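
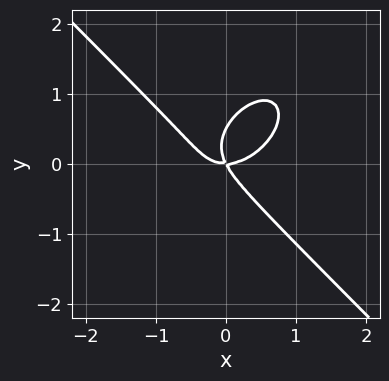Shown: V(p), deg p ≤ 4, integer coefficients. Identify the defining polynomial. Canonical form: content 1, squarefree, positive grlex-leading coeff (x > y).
Degree: no degree-2 curve has this shape, so deg p = 3.
Against the integer gridlines: it crosses the x-axis at the gridline x = 0; it meets the y-axis at y = 0 (among the integer gridlines).
Assembling these constraints gives the stated polynomial.

2*x^3 + 2*y^3 - 2*x*y - y^2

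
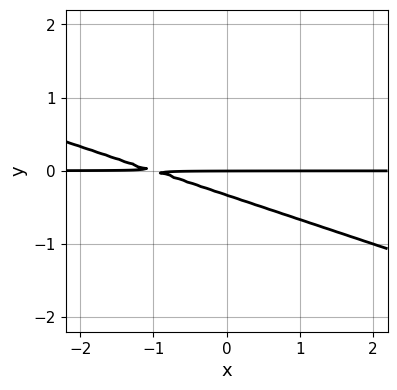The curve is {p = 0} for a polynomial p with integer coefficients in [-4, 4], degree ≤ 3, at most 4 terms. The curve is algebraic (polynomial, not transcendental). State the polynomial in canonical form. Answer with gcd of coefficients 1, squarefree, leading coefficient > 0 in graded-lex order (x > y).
x*y + 3*y^2 + y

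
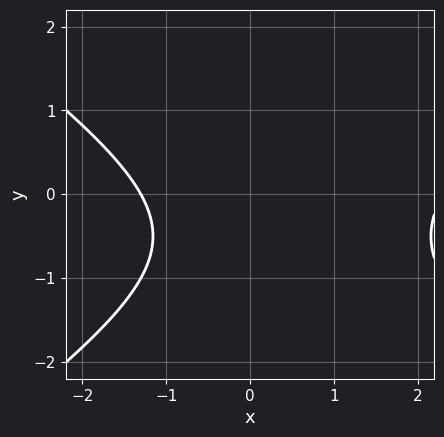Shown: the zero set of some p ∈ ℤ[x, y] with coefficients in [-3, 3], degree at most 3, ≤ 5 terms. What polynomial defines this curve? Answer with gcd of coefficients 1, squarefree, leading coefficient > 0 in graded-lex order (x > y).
First, the degree is 2 — no degree-1 curve has this shape.
Then, from the axis intercepts and sections: no y-intercept at any integer in the box.
Finally, putting this together gives p.

x^2 - 2*y^2 - x - 2*y - 3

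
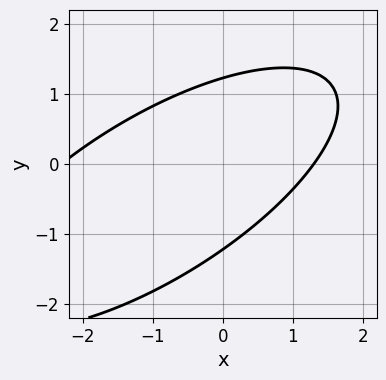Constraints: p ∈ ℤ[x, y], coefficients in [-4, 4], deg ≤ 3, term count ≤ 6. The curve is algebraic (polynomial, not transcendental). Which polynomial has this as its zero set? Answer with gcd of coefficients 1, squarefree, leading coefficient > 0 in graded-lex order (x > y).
x^2 - 2*x*y + 2*y^2 + x - 3

1. deg p = 2. A generic line meets the curve in up to 2 points.
2. The integer polynomial consistent with all of this is the stated p.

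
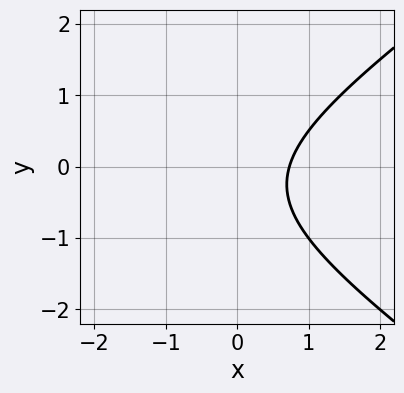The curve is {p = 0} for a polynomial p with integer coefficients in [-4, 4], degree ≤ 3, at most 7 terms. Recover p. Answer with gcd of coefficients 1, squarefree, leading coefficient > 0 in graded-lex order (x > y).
x^2 - 2*y^2 + 2*x - y - 2

1. deg p = 2. No degree-1 curve has this shape.
2. Observable constraints: the curve avoids every integer y-axis point in the box.
3. Assembling these constraints gives the stated polynomial.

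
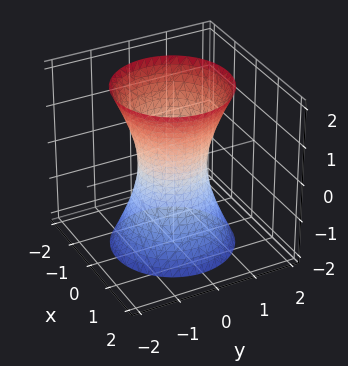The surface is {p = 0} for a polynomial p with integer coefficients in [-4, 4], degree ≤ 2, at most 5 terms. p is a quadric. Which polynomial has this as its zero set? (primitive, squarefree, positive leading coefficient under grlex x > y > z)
3*x^2 + 3*y^2 - z^2 - 2

First, deg p = 2.
Next, symmetries: the z ↦ −z reflection is a symmetry, so z appears only in even powers; rotational symmetry about the z-axis ⇒ p depends on x, y only through x² + y².
Then, observable constraints: the surface avoids every integer z-axis point in the box; a circular section at z = 1 has radius exactly 1.
Finally, assembling these constraints gives the stated polynomial.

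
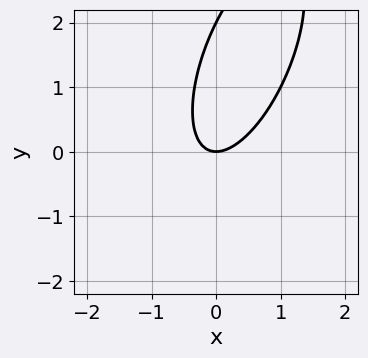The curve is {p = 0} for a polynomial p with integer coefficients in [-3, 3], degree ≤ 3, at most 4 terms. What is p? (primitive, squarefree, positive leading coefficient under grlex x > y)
3*x^2 - 2*x*y + y^2 - 2*y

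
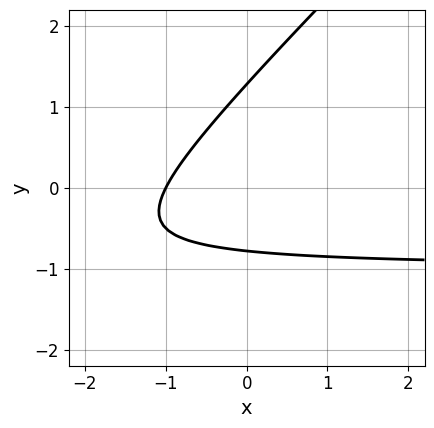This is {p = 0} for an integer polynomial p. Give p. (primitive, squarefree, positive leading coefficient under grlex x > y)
2*x*y - 2*y^2 + 2*x + y + 2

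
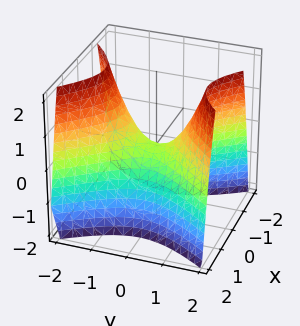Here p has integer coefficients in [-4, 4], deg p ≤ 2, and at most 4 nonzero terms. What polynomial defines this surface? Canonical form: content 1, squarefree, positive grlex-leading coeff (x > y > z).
3*x^2 - 2*y^2 + 2*z

deg p = 2.
Symmetries: it's symmetric under x → −x, forcing even powers of x; the y ↦ −y reflection is a symmetry, so y appears only in even powers.
From the visible intercepts: it crosses the x-axis at the gridline x = 0; it meets the y-axis at y = 0 (among the integer gridlines); it meets the z-axis at z = 0 (among the integer gridlines).
These observations pin down the coefficients.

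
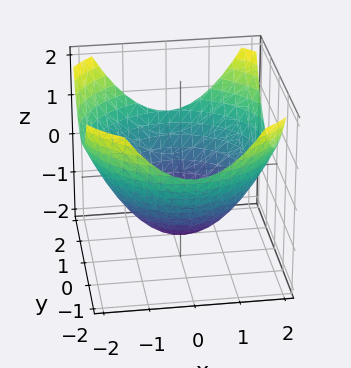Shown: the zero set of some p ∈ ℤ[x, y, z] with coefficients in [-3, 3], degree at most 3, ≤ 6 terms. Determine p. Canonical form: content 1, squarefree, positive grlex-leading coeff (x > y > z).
The degree is 2 — the shape is more complex than any degree-1 surface.
Symmetries: rotational symmetry about the z-axis ⇒ p depends on x, y only through x² + y².
Observable constraints: a circular section at z = -1 has radius exactly 1.
Assembling these constraints gives the stated polynomial.

x^2 + y^2 - 2*z - 3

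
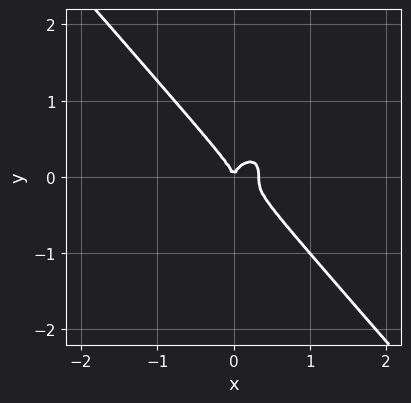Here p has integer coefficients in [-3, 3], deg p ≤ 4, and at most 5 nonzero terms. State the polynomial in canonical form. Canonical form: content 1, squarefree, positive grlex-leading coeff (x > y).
1. deg p = 3. A generic line meets the curve in up to 3 points.
2. From the visible intercepts: it crosses the y-axis at the gridline y = 0; it meets the x-axis at x = 0 (among the integer gridlines).
3. These observations pin down the coefficients.

3*x^3 + 2*y^3 - x^2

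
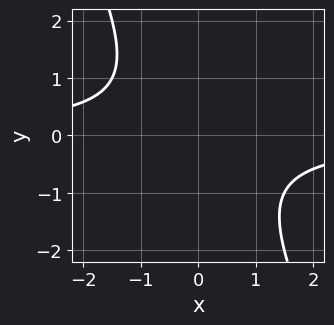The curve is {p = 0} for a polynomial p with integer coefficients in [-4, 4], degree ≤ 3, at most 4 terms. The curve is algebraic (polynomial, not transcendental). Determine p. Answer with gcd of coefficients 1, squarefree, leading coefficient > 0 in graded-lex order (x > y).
Degree: no degree-1 curve has this shape, so deg p = 2.
Reading off the gridlines: it misses every integer gridline on the x-axis; the curve avoids every integer y-axis point in the box.
These observations pin down the coefficients.

2*x*y + y^2 + 2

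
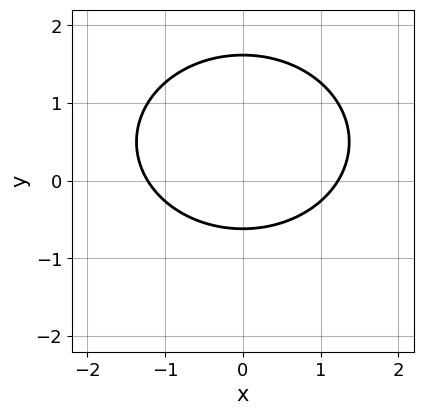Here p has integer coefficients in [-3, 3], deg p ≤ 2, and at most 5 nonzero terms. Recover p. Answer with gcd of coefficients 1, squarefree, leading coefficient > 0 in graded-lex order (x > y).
(a) Degree: no degree-1 curve has this shape, so deg p = 2.
(b) Symmetries: it's symmetric under x → −x, forcing even powers of x.
(c) Assembling these constraints gives the stated polynomial.

2*x^2 + 3*y^2 - 3*y - 3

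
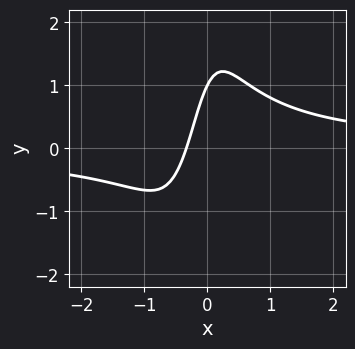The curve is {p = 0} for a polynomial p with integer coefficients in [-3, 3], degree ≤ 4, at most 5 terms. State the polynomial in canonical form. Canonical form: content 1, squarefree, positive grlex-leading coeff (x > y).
1. Degree: no degree-2 curve has this shape, so deg p = 3.
2. From the axis intercepts and sections: one y-axis crossing is at y = 1.
3. The integer polynomial consistent with all of this is the stated p.

3*x^2*y + x*y - 3*x + y - 1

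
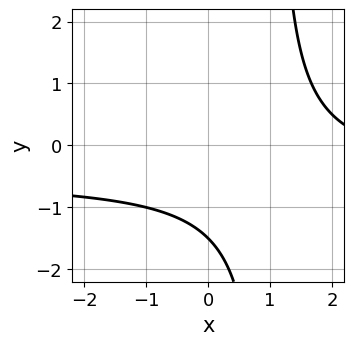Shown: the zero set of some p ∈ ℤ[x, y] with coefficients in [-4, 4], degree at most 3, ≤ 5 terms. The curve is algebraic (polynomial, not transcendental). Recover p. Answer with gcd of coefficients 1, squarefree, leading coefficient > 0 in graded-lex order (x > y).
2*x*y + x - 2*y - 3

(a) Degree: the shape is more complex than any degree-1 curve, so deg p = 2.
(b) From the visible intercepts: no x-intercept at any integer in the box.
(c) Together with the visible shape, these determine p as stated.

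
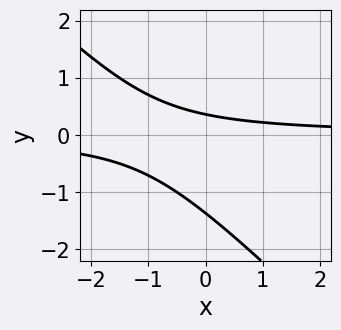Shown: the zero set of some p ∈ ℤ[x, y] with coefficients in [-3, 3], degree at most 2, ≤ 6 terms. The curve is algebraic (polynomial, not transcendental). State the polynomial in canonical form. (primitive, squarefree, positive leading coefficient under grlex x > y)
Degree: a generic line meets the curve in up to 2 points, so deg p = 2.
Observable constraints: no x-intercept at any integer in the box.
Assembling these constraints gives the stated polynomial.

2*x*y + 2*y^2 + 2*y - 1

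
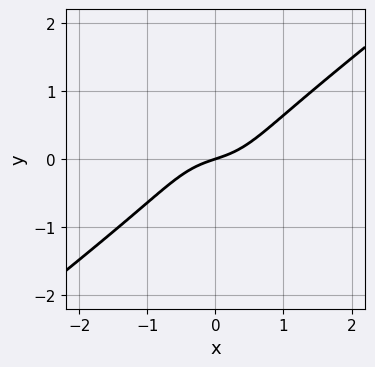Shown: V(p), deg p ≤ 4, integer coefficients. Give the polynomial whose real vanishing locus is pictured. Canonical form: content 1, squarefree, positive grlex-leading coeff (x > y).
Degree: the shape is more complex than any degree-2 curve, so deg p = 3.
Checking where it meets the axes: one y-axis crossing is at y = 0; it meets the x-axis at x = 0 (among the integer gridlines).
Solving for integer coefficients yields p as stated.

3*x^3 - 2*x^2*y - 3*y^3 + x - 3*y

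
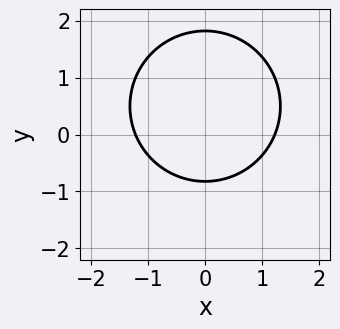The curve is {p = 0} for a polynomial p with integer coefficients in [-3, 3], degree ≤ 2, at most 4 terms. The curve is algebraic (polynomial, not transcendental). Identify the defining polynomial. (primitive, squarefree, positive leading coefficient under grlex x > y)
2*x^2 + 2*y^2 - 2*y - 3

1. The degree is 2 — a generic line meets the curve in up to 2 points.
2. Symmetries: it's symmetric under x → −x, forcing even powers of x.
3. These observations pin down the coefficients.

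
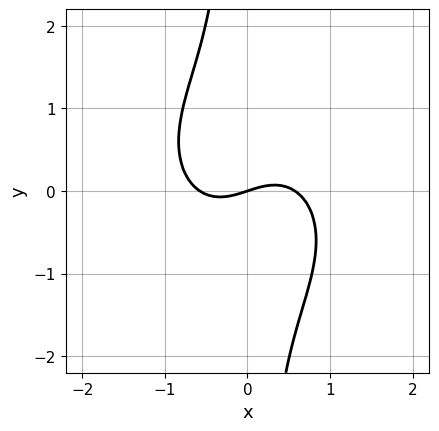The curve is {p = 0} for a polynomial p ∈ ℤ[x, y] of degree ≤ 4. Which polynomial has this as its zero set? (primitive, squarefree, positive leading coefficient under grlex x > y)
First, degree: the shape is more complex than any degree-2 curve, so deg p = 3.
Next, checking where it meets the axes: one x-axis crossing is at x = 0; it crosses the y-axis at the gridline y = 0.
Finally, matching integer coefficients to the picture gives p.

3*x^3 + 3*x*y^2 - x + 3*y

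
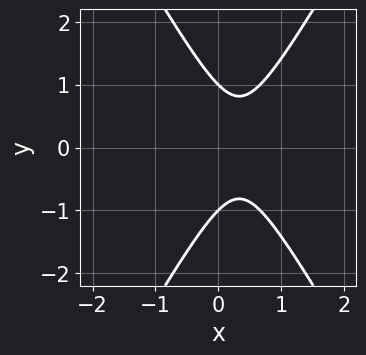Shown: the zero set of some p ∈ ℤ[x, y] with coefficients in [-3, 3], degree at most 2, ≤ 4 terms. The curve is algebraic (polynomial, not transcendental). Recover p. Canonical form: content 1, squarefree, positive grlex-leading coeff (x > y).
(a) deg p = 2. No degree-1 curve has this shape.
(b) Symmetries: mirror symmetry y ↦ −y ⇒ only even powers of y.
(c) Checking where it meets the axes: the curve avoids every integer x-axis point in the box; among the integer gridlines, it crosses the y-axis at y ∈ {-1, 1}.
(d) Fitting integer coefficients to these (and the overall shape) gives p.

3*x^2 - y^2 - 2*x + 1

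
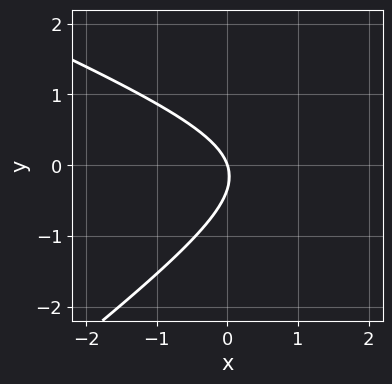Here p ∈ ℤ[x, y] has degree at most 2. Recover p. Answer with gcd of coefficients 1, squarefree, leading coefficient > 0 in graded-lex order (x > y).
First, the degree is 2 — no degree-1 curve has this shape.
Then, checking where it meets the axes: it meets the y-axis at y = 0 (among the integer gridlines); one x-axis crossing is at x = 0.
Finally, assembling these constraints gives the stated polynomial.

x^2 + x*y - 3*y^2 - 3*x - y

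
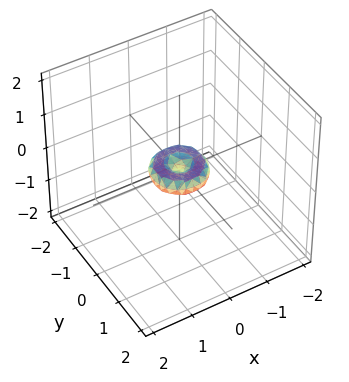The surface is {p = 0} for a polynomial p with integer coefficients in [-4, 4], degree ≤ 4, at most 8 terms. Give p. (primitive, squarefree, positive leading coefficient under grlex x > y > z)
deg p = 4. No degree-3 surface has this shape.
Symmetries: rotational symmetry about the z-axis ⇒ p depends on x, y only through x² + y².
From the axis intercepts and sections: a circular section at z = 0 has radius between 0 and 1; it crosses the x-axis at the gridline x = 0; it crosses the z-axis at the gridline z = 0.
Together with the visible shape, these determine p as stated.

2*x^4 + 4*x^2*y^2 + 2*y^4 - x^2 - y^2 + 2*z^2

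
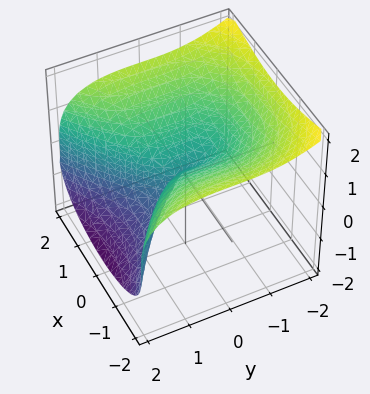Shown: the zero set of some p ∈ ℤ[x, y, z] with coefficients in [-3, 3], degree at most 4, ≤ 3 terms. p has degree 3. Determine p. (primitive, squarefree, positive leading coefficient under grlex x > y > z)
y^3 + 2*z^3 - 2*x^2

The degree is 3 — no degree-2 surface has this shape.
From the visible intercepts: it crosses the y-axis at the gridline y = 0; it meets the x-axis at x = 0 (among the integer gridlines); one z-axis crossing is at z = 0.
Assembling these constraints gives the stated polynomial.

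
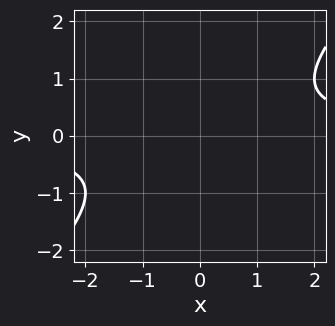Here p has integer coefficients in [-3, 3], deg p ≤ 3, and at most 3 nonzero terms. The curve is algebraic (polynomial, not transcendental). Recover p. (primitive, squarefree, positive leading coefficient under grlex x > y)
x*y - y^2 - 1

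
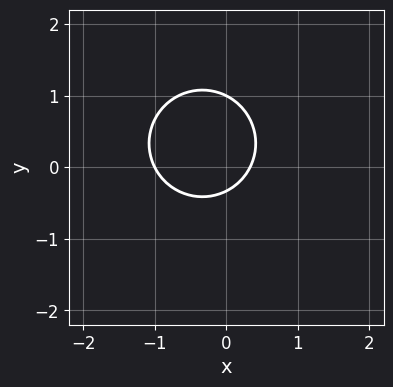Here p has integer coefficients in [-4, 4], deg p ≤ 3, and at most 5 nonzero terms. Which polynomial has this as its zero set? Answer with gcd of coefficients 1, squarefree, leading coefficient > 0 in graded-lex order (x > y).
3*x^2 + 3*y^2 + 2*x - 2*y - 1

deg p = 2. No degree-1 curve has this shape.
Against the integer gridlines: one y-axis crossing is at y = 1; it meets the x-axis at x = -1 (among the integer gridlines).
These observations pin down the coefficients.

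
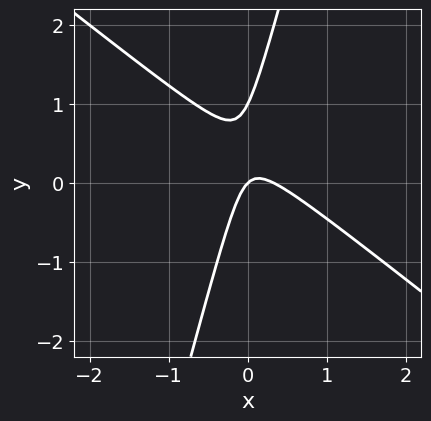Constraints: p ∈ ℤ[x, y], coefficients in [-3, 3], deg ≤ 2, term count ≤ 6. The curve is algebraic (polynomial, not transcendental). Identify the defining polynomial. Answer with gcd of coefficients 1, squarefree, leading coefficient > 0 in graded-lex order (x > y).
3*x^2 + 3*x*y - y^2 - x + y

1. Degree: no degree-1 curve has this shape, so deg p = 2.
2. From the visible intercepts: it crosses the x-axis at the gridline x = 0; the y-axis gridline crossings are at y ∈ {0, 1}.
3. Together with the visible shape, these determine p as stated.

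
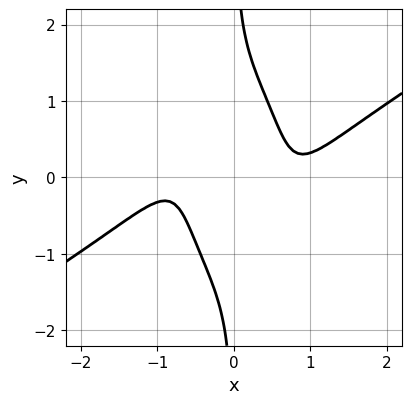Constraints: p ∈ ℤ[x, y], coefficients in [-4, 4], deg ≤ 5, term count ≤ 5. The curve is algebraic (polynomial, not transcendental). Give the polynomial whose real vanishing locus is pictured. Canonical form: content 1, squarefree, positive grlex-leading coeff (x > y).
2*x^4 - 3*x^3*y - x*y^3 - 2*x^2 + 1

1. deg p = 4. The shape is more complex than any degree-3 curve.
2. Checking where it meets the axes: the curve avoids every integer x-axis point in the box; no y-intercept at any integer in the box.
3. Assembling these constraints gives the stated polynomial.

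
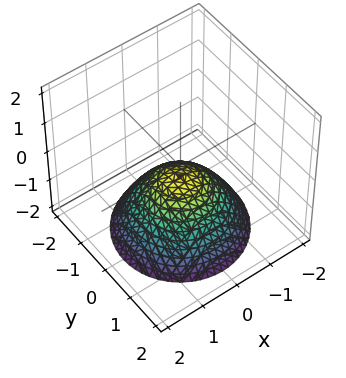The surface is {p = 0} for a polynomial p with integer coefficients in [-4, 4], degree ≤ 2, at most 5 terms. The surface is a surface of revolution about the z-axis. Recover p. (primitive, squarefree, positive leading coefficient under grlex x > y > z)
Degree: a generic line meets the surface in up to 2 points, so deg p = 2.
Symmetry: the surface is invariant under rotation about z: p = q(x² + y², z).
Reading off the gridlines: the surface avoids every integer y-axis point in the box; a circular section at z = -1 has radius exactly 1; the surface avoids every integer x-axis point in the box.
Together with the visible shape, these determine p as stated.

2*x^2 + 2*y^2 + 3*z + 1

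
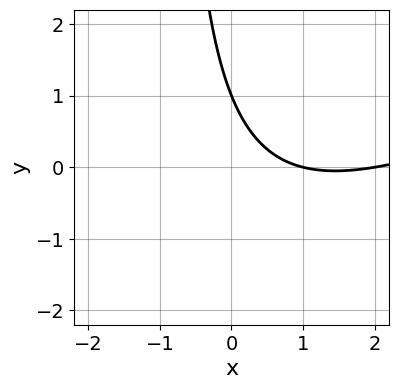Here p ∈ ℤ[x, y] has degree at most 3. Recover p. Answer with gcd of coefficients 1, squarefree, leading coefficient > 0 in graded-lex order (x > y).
x^2 - 2*x*y - 3*x - 2*y + 2

First, deg p = 2. The shape is more complex than any degree-1 curve.
Next, checking where it meets the axes: it meets the y-axis at y = 1 (among the integer gridlines); among the integer gridlines, it crosses the x-axis at x ∈ {1, 2}.
Finally, putting this together gives p.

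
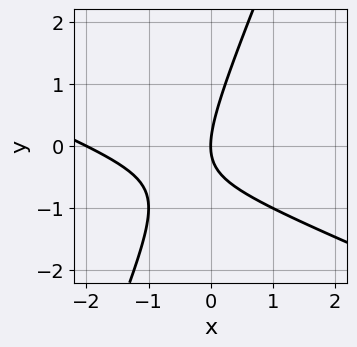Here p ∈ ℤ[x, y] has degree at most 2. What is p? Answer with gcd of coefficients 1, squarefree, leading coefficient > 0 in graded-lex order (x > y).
x^2 + 2*x*y - y^2 + 2*x

(a) deg p = 2. The shape is more complex than any degree-1 curve.
(b) From the visible intercepts: the x-axis gridline crossings are at x ∈ {-2, 0}; one y-axis crossing is at y = 0.
(c) Together with the visible shape, these determine p as stated.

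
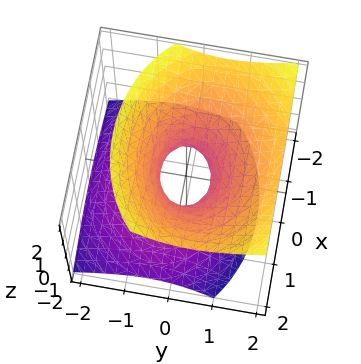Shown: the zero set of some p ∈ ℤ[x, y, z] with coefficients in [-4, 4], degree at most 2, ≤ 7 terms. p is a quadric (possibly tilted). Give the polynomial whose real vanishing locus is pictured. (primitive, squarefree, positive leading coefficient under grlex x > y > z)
2*x^2 + 3*y^2 - 2*y*z - 3*z^2 - 1

First, degree: the shape is more complex than any degree-1 surface, so deg p = 2.
Next, observable constraints: it misses every integer gridline on the z-axis.
Finally, matching integer coefficients to the picture gives p.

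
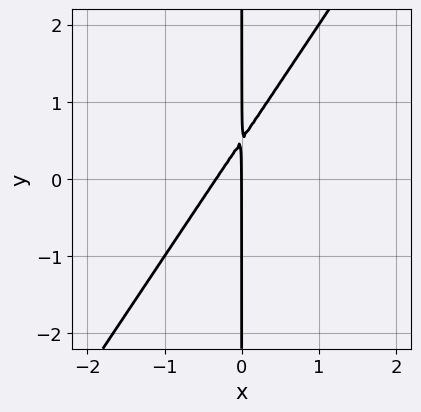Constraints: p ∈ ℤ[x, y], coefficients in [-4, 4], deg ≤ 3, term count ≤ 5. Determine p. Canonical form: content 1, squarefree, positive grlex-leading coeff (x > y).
The degree is 2 — a generic line meets the curve in up to 2 points.
Checking where it meets the axes: it crosses the x-axis at the gridline x = 0; the visible y-axis segment lies entirely on the curve.
Together with the visible shape, these determine p as stated.

3*x^2 - 2*x*y + x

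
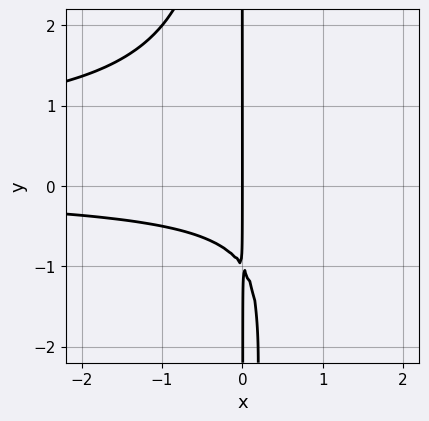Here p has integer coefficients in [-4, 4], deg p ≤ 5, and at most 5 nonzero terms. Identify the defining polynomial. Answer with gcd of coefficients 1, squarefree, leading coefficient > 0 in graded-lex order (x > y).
2*x^2*y^2 - x^2*y + 2*x*y + 2*x

(a) The degree is 4 — the shape is more complex than any degree-3 curve.
(b) From the axis intercepts and sections: one x-axis crossing is at x = 0; every point of the y-axis in the box is on the curve.
(c) Together with the visible shape, these determine p as stated.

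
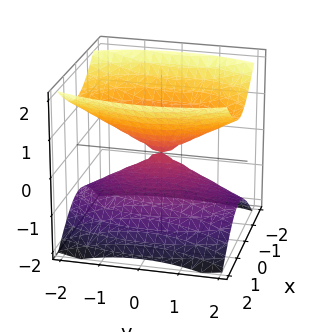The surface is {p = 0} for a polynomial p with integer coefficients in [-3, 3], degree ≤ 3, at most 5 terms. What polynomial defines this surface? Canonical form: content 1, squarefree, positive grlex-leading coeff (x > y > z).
1. I count 2 distinct pieces.
2. The degree is 2 — a double cone through the origin; a quadric.
3. Symmetries: the x ↦ −x reflection is a symmetry, so x appears only in even powers; mirror symmetry z ↦ −z ⇒ only even powers of z; the y ↦ −y reflection is a symmetry, so y appears only in even powers.
4. Against the integer gridlines: it crosses the z-axis at the gridline z = 0; one y-axis crossing is at y = 0; it crosses the x-axis at the gridline x = 0.
5. Matching integer coefficients to the picture gives p.

3*x^2 + y^2 - 3*z^2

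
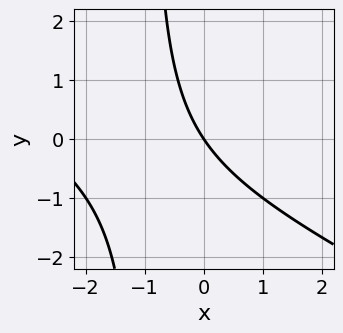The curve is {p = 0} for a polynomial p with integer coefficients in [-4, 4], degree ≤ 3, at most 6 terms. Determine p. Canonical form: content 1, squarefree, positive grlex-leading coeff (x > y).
x^2 + 2*x*y + 3*x + 2*y

deg p = 2.
From the axis intercepts and sections: it meets the y-axis at y = 0 (among the integer gridlines); one x-axis crossing is at x = 0.
Assembling these constraints gives the stated polynomial.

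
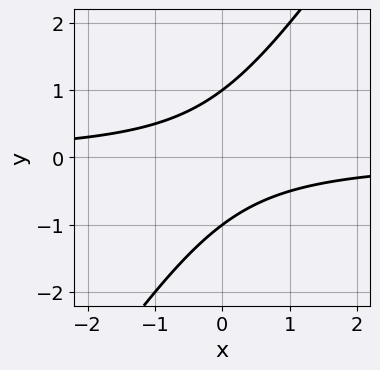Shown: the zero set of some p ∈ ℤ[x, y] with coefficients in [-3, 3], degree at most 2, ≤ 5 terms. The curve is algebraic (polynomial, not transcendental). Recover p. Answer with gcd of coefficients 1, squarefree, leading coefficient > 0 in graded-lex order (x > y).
(a) deg p = 2. A generic line meets the curve in up to 2 points.
(b) Checking where it meets the axes: the curve avoids every integer x-axis point in the box; among the integer gridlines, it crosses the y-axis at y ∈ {-1, 1}.
(c) Solving for integer coefficients yields p as stated.

3*x*y - 2*y^2 + 2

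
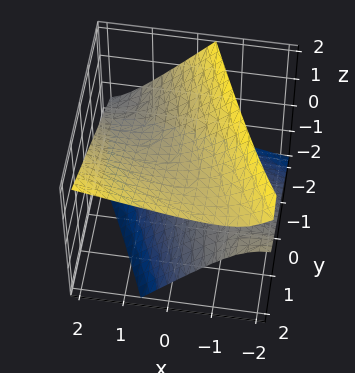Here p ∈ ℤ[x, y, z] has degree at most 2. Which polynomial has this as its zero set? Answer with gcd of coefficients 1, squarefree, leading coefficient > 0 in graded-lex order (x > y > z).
x^2 + 3*x*y - 3*x*z + y^2 - 3*z^2 + 2

(a) There are 2 components. Treating them together as one polynomial.
(b) deg p = 2. A generic line meets the surface in up to 2 points.
(c) Checking where it meets the axes: the surface avoids every integer x-axis point in the box; it misses every integer gridline on the y-axis.
(d) Matching integer coefficients to the picture gives p.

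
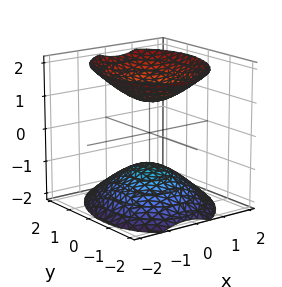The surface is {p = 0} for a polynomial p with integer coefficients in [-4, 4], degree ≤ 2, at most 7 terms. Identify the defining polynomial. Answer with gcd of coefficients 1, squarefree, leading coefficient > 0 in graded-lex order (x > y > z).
1. The picture has 2 separate pieces. They look like related sheets of one shape, so recover p as a whole.
2. deg p = 2. No degree-1 surface has this shape.
3. From the axis intercepts and sections: the surface avoids every integer y-axis point in the box; the z-axis gridline crossings are at z ∈ {-1, 1}; no x-intercept at any integer in the box.
4. Solving for integer coefficients yields p as stated.

3*x^2 - x*y + 2*y^2 - 3*z^2 + 3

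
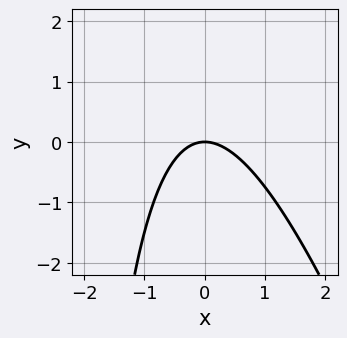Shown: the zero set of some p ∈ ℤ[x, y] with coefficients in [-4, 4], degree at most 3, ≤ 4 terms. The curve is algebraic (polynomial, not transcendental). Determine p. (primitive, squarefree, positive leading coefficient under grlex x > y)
1. Degree: a generic line meets the curve in up to 2 points, so deg p = 2.
2. Observable constraints: one y-axis crossing is at y = 0; one x-axis crossing is at x = 0.
3. Matching integer coefficients to the picture gives p.

3*x^2 + x*y + 3*y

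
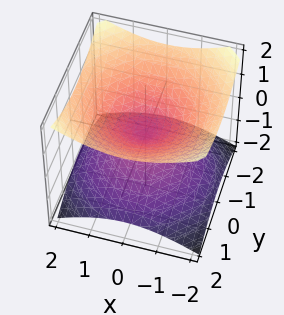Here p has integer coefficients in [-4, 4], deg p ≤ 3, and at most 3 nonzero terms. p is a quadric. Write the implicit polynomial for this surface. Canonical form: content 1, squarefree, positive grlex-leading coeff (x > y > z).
deg p = 2.
Symmetries: rotational symmetry about the z-axis ⇒ p depends on x, y only through x² + y²; mirror symmetry z ↦ −z ⇒ only even powers of z.
Against the integer gridlines: it meets the z-axis at z = 0 (among the integer gridlines); it crosses the x-axis at the gridline x = 0.
Solving for integer coefficients yields p as stated.

x^2 + y^2 - 2*z^2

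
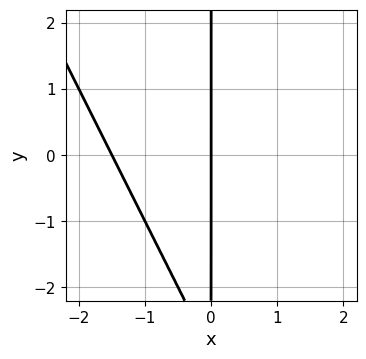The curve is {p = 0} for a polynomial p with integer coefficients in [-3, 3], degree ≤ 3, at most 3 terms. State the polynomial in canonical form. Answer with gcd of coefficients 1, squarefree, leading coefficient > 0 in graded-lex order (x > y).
First, degree: no degree-1 curve has this shape, so deg p = 2.
Then, reading off the gridlines: it crosses the x-axis at the gridline x = 0; the visible y-axis segment lies entirely on the curve.
Finally, matching integer coefficients to the picture gives p.

2*x^2 + x*y + 3*x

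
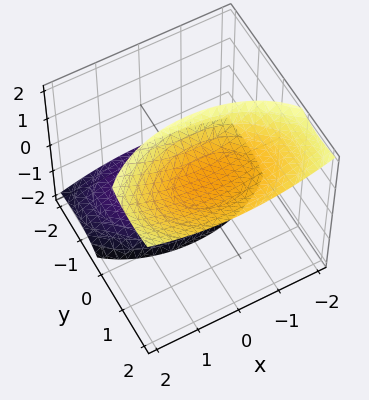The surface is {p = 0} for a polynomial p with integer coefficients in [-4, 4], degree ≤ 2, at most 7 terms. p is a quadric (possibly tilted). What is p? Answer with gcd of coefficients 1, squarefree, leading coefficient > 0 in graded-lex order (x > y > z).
1. There are 2 components. Treating them together as one polynomial.
2. Degree: no degree-1 surface has this shape, so deg p = 2.
3. Against the integer gridlines: no y-intercept at any integer in the box; it misses every integer gridline on the x-axis.
4. Assembling these constraints gives the stated polynomial.

x^2 + 2*y^2 - 3*y*z - z^2 + 3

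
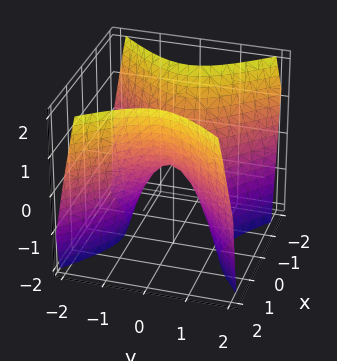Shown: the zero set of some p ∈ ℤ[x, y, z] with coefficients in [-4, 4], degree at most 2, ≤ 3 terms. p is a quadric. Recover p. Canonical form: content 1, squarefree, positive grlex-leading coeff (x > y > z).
3*x^2 - 3*y^2 - 2*z

First, deg p = 2. A hyperbolic paraboloid; a quadric.
Then, symmetries: the x ↦ −x reflection is a symmetry, so x appears only in even powers; mirror symmetry y ↦ −y ⇒ only even powers of y.
Then, observable constraints: it meets the z-axis at z = 0 (among the integer gridlines); one y-axis crossing is at y = 0; it crosses the x-axis at the gridline x = 0.
Finally, together with the visible shape, these determine p as stated.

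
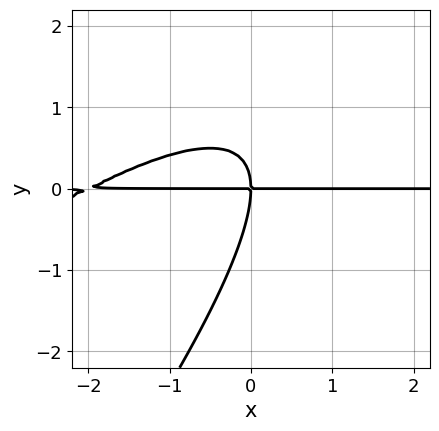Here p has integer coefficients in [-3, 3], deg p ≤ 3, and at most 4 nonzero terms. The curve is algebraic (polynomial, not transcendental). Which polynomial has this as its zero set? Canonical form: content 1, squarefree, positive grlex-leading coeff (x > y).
1. Degree: a generic line meets the curve in up to 3 points, so deg p = 3.
2. From the axis intercepts and sections: every point of the x-axis in the box is on the curve; it crosses the y-axis at the gridline y = 0.
3. Assembling these constraints gives the stated polynomial.

x^2*y - 2*x*y^2 + y^3 + 2*x*y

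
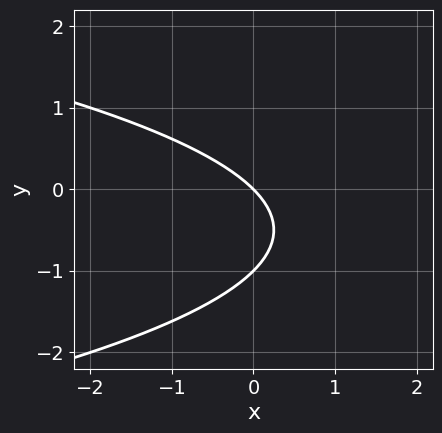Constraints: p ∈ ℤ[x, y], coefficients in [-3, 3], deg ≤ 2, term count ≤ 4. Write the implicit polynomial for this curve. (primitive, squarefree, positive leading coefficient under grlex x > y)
y^2 + x + y

Degree: no degree-1 curve has this shape, so deg p = 2.
Reading off the gridlines: among the integer gridlines, it crosses the y-axis at y ∈ {-1, 0}; it meets the x-axis at x = 0 (among the integer gridlines).
The integer polynomial consistent with all of this is the stated p.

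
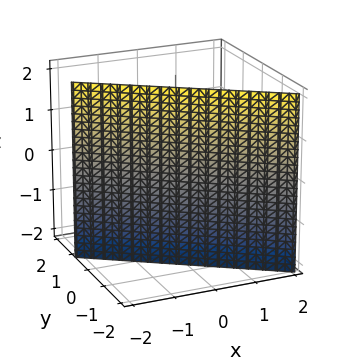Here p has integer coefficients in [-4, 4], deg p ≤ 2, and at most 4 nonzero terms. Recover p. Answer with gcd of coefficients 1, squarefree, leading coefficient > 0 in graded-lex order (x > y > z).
2*x + 3*y + 2

1. The degree is 1 — the surface is flat (a plane).
2. Observable constraints: it misses every integer gridline on the z-axis; it crosses the x-axis at the gridline x = -1.
3. Putting this together gives p.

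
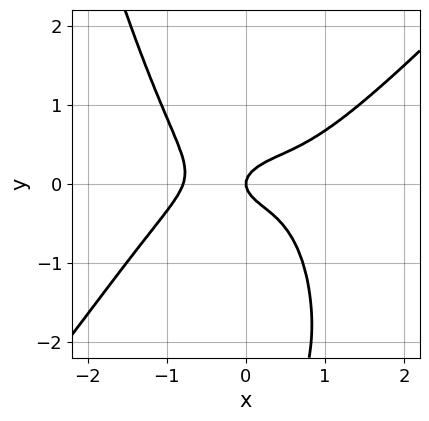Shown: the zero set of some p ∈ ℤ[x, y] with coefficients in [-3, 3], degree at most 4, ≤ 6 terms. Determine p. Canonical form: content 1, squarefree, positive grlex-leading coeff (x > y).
(a) deg p = 4. No degree-3 curve has this shape.
(b) From the visible intercepts: it crosses the x-axis at the gridline x = 0; one y-axis crossing is at y = 0.
(c) These observations pin down the coefficients.

2*x^4 - 2*x^3*y - y^3 - 3*y^2 + x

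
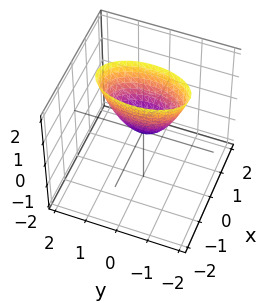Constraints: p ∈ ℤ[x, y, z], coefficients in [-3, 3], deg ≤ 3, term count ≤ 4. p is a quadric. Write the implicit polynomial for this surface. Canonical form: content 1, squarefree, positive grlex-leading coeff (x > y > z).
1. deg p = 2.
2. Symmetries: it's symmetric under y → −y, forcing even powers of y; it's symmetric under x → −x, forcing even powers of x.
3. Reading off the gridlines: one x-axis crossing is at x = 0; one z-axis crossing is at z = 0.
4. Putting this together gives p.

3*x^2 + y^2 - z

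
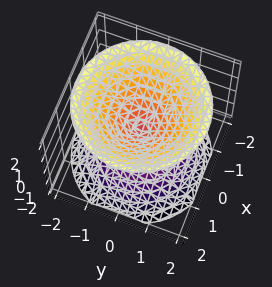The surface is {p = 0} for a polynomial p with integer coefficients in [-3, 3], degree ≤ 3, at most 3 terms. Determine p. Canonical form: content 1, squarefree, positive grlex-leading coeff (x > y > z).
First, the picture has 2 separate pieces. Treating them together as one polynomial.
Then, deg p = 2. Two nappes meeting at a single point; a quadric.
Then, symmetries: the z ↦ −z reflection is a symmetry, so z appears only in even powers; every cross-section ⟂ z is a circle, so x, y appear only via x² + y².
Then, against the integer gridlines: a circular section at z = -1 has radius exactly 1; one x-axis crossing is at x = 0; it crosses the z-axis at the gridline z = 0.
Finally, the integer polynomial consistent with all of this is the stated p.

x^2 + y^2 - z^2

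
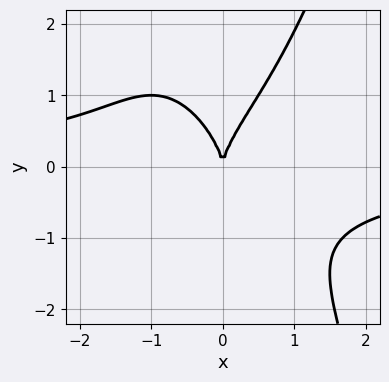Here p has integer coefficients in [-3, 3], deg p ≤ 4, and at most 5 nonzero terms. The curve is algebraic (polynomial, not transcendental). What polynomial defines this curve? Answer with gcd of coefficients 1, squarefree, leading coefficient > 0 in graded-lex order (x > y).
deg p = 4.
Against the integer gridlines: it crosses the y-axis at the gridline y = 0; it meets the x-axis at x = 0 (among the integer gridlines).
Putting this together gives p.

2*x^3*y - y^3 + 3*x^2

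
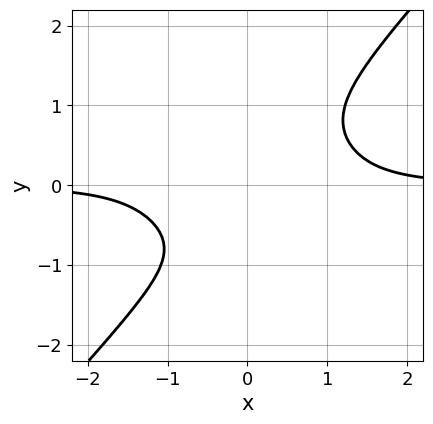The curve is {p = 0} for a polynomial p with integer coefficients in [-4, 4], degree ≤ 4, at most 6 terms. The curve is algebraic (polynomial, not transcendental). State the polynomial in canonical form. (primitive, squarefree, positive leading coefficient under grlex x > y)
3*x^3*y + x^2*y^2 - 3*y^4 - y - 3

1. The degree is 4 — no degree-3 curve has this shape.
2. Reading off the gridlines: it misses every integer gridline on the y-axis; the curve avoids every integer x-axis point in the box.
3. Solving for integer coefficients yields p as stated.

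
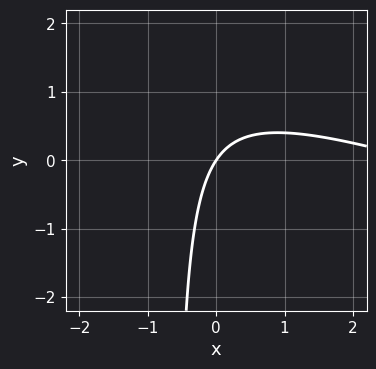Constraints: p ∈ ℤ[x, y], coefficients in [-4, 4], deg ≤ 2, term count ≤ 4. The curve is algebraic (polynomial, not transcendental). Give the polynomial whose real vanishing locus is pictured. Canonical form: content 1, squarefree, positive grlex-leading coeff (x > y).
(a) Degree: no degree-1 curve has this shape, so deg p = 2.
(b) From the visible intercepts: one y-axis crossing is at y = 0; it crosses the x-axis at the gridline x = 0.
(c) Together with the visible shape, these determine p as stated.

x^2 + 3*x*y - 3*x + 2*y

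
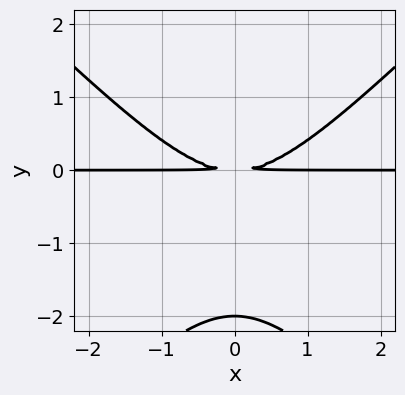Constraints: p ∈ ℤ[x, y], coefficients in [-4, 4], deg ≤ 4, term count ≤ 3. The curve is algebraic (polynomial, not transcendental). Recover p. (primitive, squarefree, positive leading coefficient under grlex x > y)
First, degree: a generic line meets the curve in up to 3 points, so deg p = 3.
Next, symmetries: mirror symmetry x ↦ −x ⇒ only even powers of x.
Then, from the visible intercepts: every point of the x-axis in the box is on the curve; it crosses the y-axis at the gridline y = -2.
Finally, the integer polynomial consistent with all of this is the stated p.

x^2*y - y^3 - 2*y^2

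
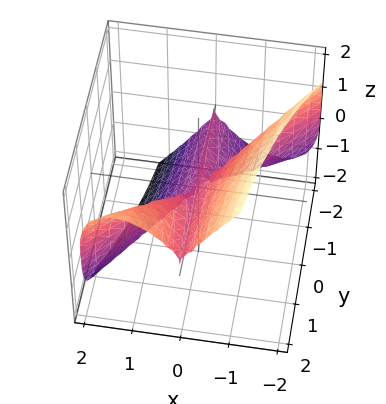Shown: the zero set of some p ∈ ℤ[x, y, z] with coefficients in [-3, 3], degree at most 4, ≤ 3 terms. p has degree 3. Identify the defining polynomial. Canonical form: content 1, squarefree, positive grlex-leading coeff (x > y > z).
2*x^3 - 2*x^2*y + z^3

First, deg p = 3. A generic line meets the surface in up to 3 points.
Then, observable constraints: it meets the z-axis at z = 0 (among the integer gridlines); it crosses the x-axis at the gridline x = 0; the visible y-axis segment lies entirely on the surface.
Finally, matching integer coefficients to the picture gives p.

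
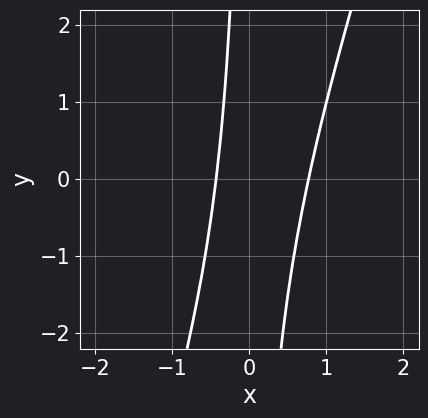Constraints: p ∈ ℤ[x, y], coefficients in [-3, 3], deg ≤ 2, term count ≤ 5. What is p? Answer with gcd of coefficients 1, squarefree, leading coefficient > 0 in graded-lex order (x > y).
First, the degree is 2 — the shape is more complex than any degree-1 curve.
Then, from the visible intercepts: no y-intercept at any integer in the box.
Finally, assembling these constraints gives the stated polynomial.

3*x^2 - x*y - x - 1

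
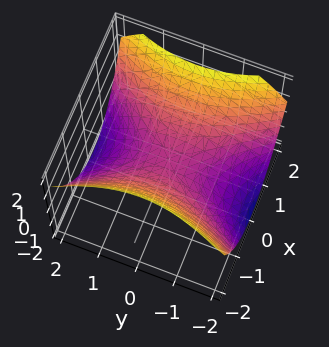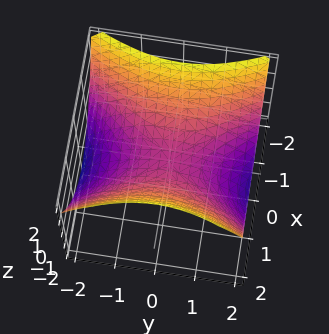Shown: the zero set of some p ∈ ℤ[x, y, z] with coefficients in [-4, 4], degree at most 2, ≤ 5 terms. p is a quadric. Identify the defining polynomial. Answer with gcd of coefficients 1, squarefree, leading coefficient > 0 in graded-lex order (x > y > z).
2*x^2 - y^2 - 3*z

(a) deg p = 2. A hyperbolic paraboloid; a quadric.
(b) Symmetries: the x ↦ −x reflection is a symmetry, so x appears only in even powers; mirror symmetry y ↦ −y ⇒ only even powers of y.
(c) Checking where it meets the axes: one y-axis crossing is at y = 0; it crosses the z-axis at the gridline z = 0; one x-axis crossing is at x = 0.
(d) Assembling these constraints gives the stated polynomial.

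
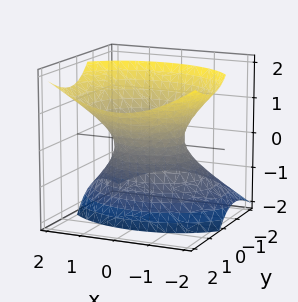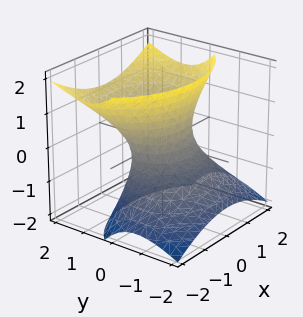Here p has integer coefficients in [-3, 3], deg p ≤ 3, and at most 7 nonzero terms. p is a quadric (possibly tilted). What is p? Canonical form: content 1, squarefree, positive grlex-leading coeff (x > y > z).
(a) The degree is 2 — the shape is more complex than any degree-1 surface.
(b) Observable constraints: the x-axis gridline crossings are at x ∈ {-1, 1}; no z-intercept at any integer in the box.
(c) Together with the visible shape, these determine p as stated.

2*x^2 + 3*y^2 - 3*y*z - 2*z^2 - 2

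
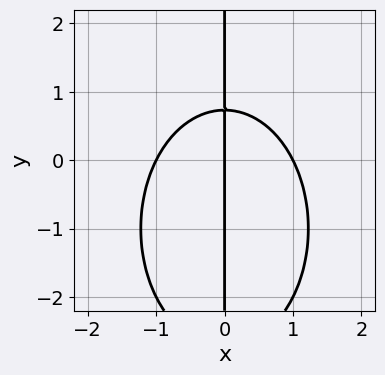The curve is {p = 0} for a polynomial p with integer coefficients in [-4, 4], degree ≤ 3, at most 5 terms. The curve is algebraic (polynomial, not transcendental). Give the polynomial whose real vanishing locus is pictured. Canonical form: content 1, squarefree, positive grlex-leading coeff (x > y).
2*x^3 + x*y^2 + 2*x*y - 2*x

(a) The degree is 3 — no degree-2 curve has this shape.
(b) From the visible intercepts: the visible y-axis segment lies entirely on the curve; the x-axis gridline crossings are at x ∈ {-1, 0, 1}.
(c) Fitting integer coefficients to these (and the overall shape) gives p.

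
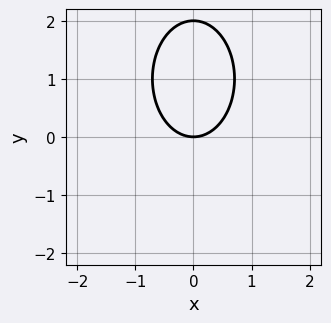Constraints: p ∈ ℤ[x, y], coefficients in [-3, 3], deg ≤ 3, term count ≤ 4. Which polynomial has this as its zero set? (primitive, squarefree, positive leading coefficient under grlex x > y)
(a) deg p = 2. A generic line meets the curve in up to 2 points.
(b) Symmetries: the x ↦ −x reflection is a symmetry, so x appears only in even powers.
(c) Observable constraints: among the integer gridlines, it crosses the y-axis at y ∈ {0, 2}; one x-axis crossing is at x = 0.
(d) These observations pin down the coefficients.

2*x^2 + y^2 - 2*y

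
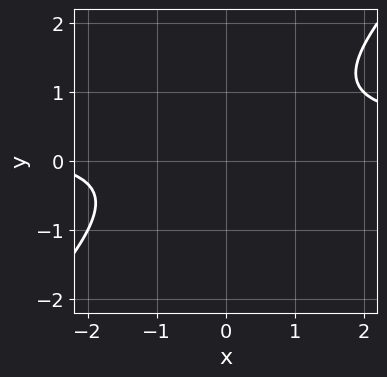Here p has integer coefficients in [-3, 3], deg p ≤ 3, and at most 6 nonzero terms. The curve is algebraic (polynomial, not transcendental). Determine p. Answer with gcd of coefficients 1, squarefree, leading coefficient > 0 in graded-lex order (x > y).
(a) Degree: no degree-1 curve has this shape, so deg p = 2.
(b) From the visible intercepts: it misses every integer gridline on the x-axis; no y-intercept at any integer in the box.
(c) The integer polynomial consistent with all of this is the stated p.

3*x*y - 3*y^2 - x + 2*y - 3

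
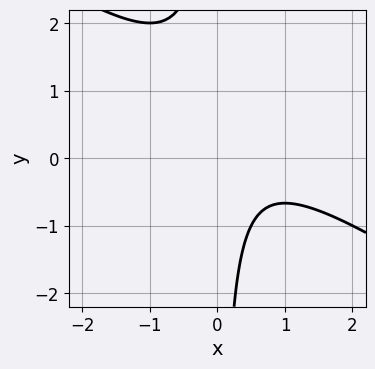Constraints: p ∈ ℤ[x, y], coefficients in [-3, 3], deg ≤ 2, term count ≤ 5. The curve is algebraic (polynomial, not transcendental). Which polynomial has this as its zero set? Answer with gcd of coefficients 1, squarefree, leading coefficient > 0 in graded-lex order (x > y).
(a) Degree: a generic line meets the curve in up to 2 points, so deg p = 2.
(b) Observable constraints: no y-intercept at any integer in the box; the curve avoids every integer x-axis point in the box.
(c) The integer polynomial consistent with all of this is the stated p.

2*x^2 + 3*x*y - 2*x + 2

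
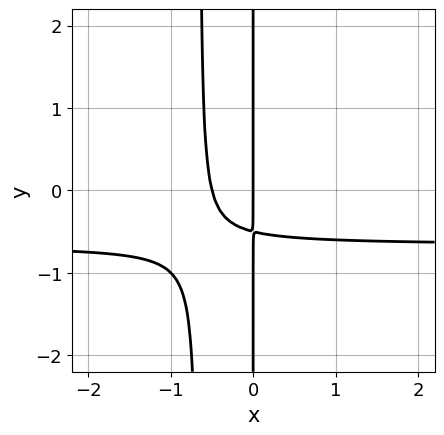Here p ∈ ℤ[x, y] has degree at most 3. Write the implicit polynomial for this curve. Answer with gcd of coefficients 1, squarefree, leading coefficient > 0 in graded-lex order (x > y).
3*x^2*y + 2*x^2 + 2*x*y + x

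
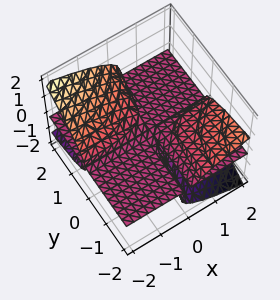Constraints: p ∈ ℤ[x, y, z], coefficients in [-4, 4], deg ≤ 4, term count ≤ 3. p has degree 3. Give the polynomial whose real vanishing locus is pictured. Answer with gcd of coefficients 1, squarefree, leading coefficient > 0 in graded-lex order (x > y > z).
x*y*z - y*z^2 + 2*z^3

1. I count 2 distinct pieces.
2. Degree: the shape is more complex than any degree-2 surface, so deg p = 3.
3. Against the integer gridlines: the visible y-axis segment lies entirely on the surface; every point of the x-axis in the box is on the surface; it meets the z-axis at z = 0 (among the integer gridlines).
4. Together with the visible shape, these determine p as stated.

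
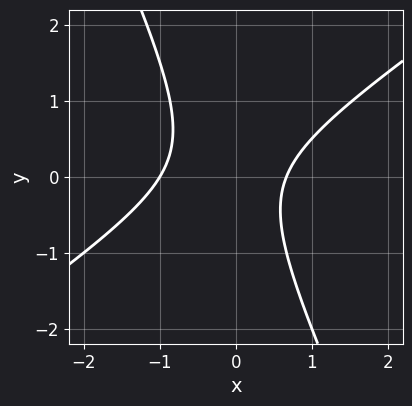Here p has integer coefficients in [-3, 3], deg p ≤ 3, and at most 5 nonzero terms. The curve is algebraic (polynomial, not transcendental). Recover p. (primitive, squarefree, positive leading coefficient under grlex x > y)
3*x^2 - 3*x*y - 2*y^2 + x - 2

(a) Degree: a generic line meets the curve in up to 2 points, so deg p = 2.
(b) Observable constraints: it meets the x-axis at x = -1 (among the integer gridlines); the curve avoids every integer y-axis point in the box.
(c) Putting this together gives p.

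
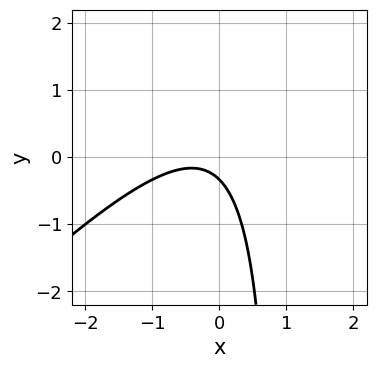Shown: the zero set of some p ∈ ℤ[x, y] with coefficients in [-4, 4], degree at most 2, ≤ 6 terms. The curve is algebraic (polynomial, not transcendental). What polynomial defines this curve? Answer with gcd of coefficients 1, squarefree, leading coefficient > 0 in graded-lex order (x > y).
3*x^2 - 3*x*y + 2*x + 3*y + 1

First, degree: no degree-1 curve has this shape, so deg p = 2.
Then, from the axis intercepts and sections: the curve avoids every integer x-axis point in the box.
Finally, these observations pin down the coefficients.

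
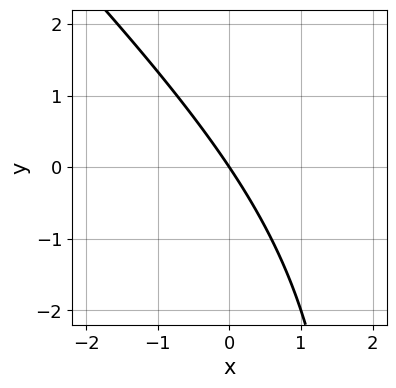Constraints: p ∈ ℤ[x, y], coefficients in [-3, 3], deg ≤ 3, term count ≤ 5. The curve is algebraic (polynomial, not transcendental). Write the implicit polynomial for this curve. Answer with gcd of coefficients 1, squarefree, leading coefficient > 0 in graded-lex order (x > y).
1. The degree is 2 — the shape is more complex than any degree-1 curve.
2. Against the integer gridlines: one x-axis crossing is at x = 0; one y-axis crossing is at y = 0.
3. Solving for integer coefficients yields p as stated.

x^2 + x*y - 3*x - 2*y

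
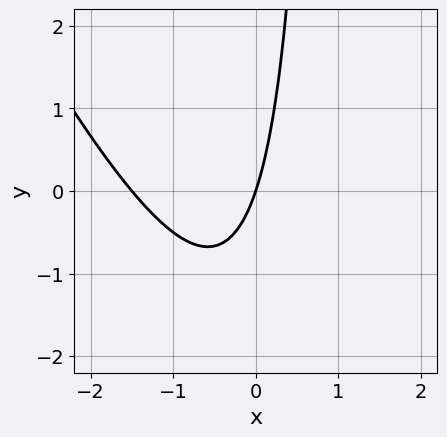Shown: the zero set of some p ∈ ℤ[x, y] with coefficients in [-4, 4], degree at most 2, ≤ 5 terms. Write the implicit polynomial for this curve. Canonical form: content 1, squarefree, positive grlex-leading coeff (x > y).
2*x^2 + x*y + 3*x - y

1. Degree: the shape is more complex than any degree-1 curve, so deg p = 2.
2. Observable constraints: it crosses the y-axis at the gridline y = 0; it crosses the x-axis at the gridline x = 0.
3. Matching integer coefficients to the picture gives p.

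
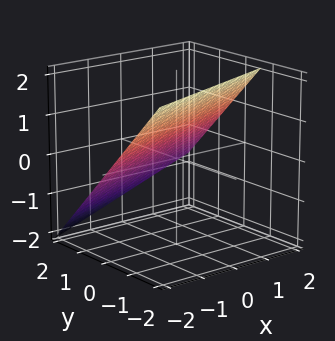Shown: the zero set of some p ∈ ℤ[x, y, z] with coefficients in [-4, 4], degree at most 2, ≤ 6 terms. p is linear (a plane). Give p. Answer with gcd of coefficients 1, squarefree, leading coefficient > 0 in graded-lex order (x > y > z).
x - 3*y - 3*z + 2

(a) deg p = 1.
(b) Reading off the gridlines: it crosses the x-axis at the gridline x = -2.
(c) Assembling these constraints gives the stated polynomial.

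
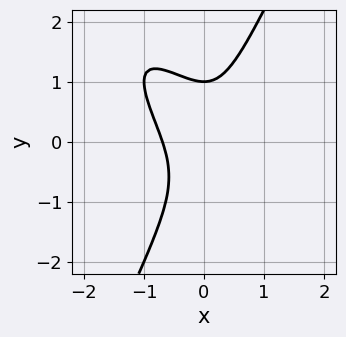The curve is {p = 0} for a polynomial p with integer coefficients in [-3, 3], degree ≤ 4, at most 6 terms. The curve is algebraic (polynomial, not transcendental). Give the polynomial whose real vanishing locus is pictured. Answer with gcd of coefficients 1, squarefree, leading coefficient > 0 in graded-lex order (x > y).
3*x^3 + 3*x^2*y - y^3 + 1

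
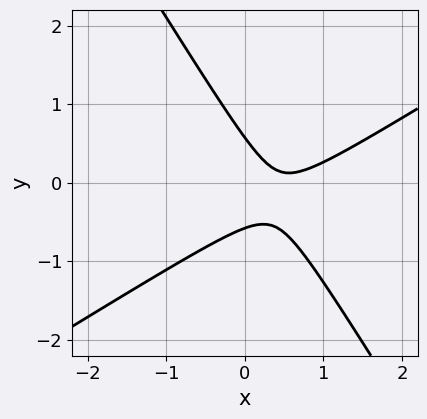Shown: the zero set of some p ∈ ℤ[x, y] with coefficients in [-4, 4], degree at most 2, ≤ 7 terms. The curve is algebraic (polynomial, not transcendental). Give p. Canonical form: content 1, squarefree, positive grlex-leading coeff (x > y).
3*x^2 - 3*x*y - 3*y^2 - 3*x + 1

First, degree: a generic line meets the curve in up to 2 points, so deg p = 2.
Then, against the integer gridlines: it misses every integer gridline on the x-axis.
Finally, matching integer coefficients to the picture gives p.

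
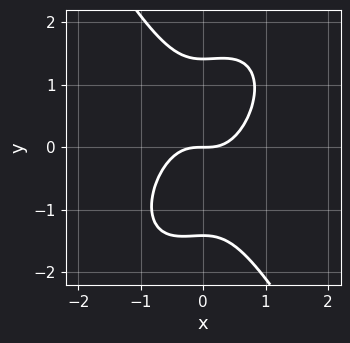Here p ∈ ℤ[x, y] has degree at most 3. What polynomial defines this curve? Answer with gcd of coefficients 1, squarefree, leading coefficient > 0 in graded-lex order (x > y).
1. Degree: the shape is more complex than any degree-2 curve, so deg p = 3.
2. Against the integer gridlines: it meets the y-axis at y = 0 (among the integer gridlines); it crosses the x-axis at the gridline x = 0.
3. Assembling these constraints gives the stated polynomial.

3*x^3 - x^2*y + y^3 - 2*y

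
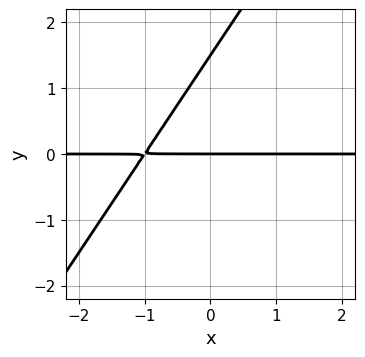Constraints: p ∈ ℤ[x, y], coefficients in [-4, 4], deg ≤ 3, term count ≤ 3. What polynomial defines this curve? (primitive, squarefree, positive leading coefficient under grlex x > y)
3*x*y - 2*y^2 + 3*y

First, the degree is 2 — no degree-1 curve has this shape.
Then, observable constraints: the visible x-axis segment lies entirely on the curve; it crosses the y-axis at the gridline y = 0.
Finally, these observations pin down the coefficients.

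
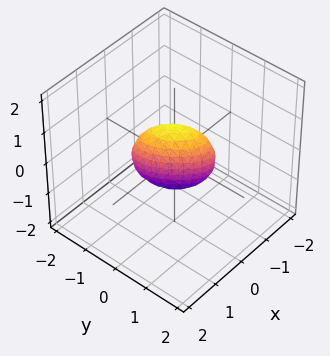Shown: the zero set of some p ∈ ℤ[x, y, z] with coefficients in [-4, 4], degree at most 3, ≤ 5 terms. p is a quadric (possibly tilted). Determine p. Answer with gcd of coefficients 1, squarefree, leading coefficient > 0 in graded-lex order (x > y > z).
3*x^2 + 3*x*y + 2*y^2 + z^2 - 1

(a) deg p = 2.
(b) Observable constraints: among the integer gridlines, it crosses the z-axis at z ∈ {-1, 1}.
(c) Together with the visible shape, these determine p as stated.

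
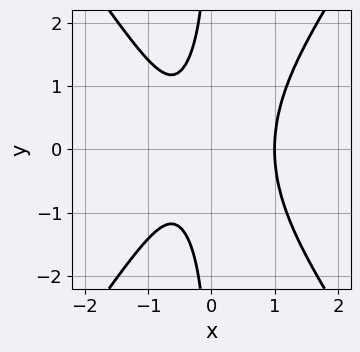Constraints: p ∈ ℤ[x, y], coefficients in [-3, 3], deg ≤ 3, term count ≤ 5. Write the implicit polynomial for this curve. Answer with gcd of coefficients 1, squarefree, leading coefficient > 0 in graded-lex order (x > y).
2*x^3 - x*y^2 - x - 1

(a) The degree is 3 — no degree-2 curve has this shape.
(b) Symmetries: it's symmetric under y → −y, forcing even powers of y.
(c) Checking where it meets the axes: no y-intercept at any integer in the box; it crosses the x-axis at the gridline x = 1.
(d) The integer polynomial consistent with all of this is the stated p.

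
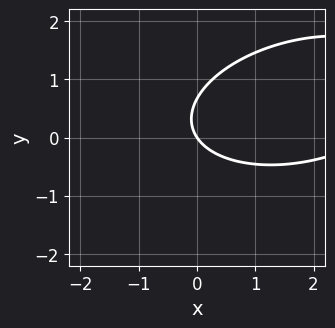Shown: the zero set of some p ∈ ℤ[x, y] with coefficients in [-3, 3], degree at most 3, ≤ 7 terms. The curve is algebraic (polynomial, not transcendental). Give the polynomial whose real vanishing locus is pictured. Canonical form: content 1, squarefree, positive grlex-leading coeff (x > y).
(a) The degree is 2 — the shape is more complex than any degree-1 curve.
(b) From the axis intercepts and sections: it crosses the x-axis at the gridline x = 0; it crosses the y-axis at the gridline y = 0.
(c) Assembling these constraints gives the stated polynomial.

x^2 - x*y + 3*y^2 - 3*x - 2*y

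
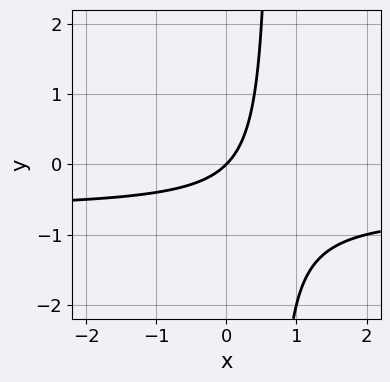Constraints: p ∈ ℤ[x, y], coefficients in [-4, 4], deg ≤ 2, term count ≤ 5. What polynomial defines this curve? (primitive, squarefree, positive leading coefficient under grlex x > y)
3*x*y + 2*x - 2*y

Degree: no degree-1 curve has this shape, so deg p = 2.
Against the integer gridlines: it crosses the x-axis at the gridline x = 0; it meets the y-axis at y = 0 (among the integer gridlines).
Solving for integer coefficients yields p as stated.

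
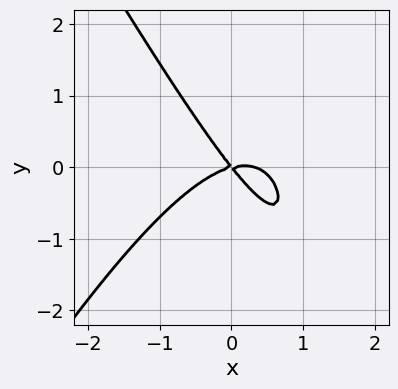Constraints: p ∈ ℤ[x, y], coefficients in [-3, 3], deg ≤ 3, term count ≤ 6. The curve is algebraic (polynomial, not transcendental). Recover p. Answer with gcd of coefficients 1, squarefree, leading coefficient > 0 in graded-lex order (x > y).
3*x^3 - x*y^2 - x^2 + 3*x*y + 3*y^2

deg p = 3.
Observable constraints: one y-axis crossing is at y = 0; it meets the x-axis at x = 0 (among the integer gridlines).
Together with the visible shape, these determine p as stated.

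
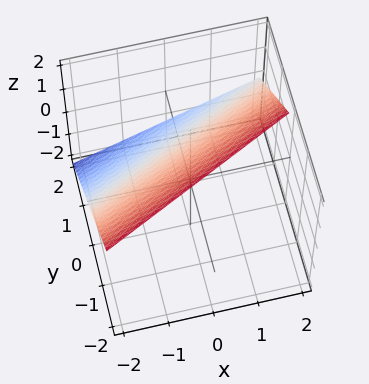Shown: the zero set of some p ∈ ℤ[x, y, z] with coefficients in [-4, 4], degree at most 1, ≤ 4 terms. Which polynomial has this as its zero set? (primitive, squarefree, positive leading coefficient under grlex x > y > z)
deg p = 1. The surface is flat (a plane).
From the axis intercepts and sections: one y-axis crossing is at y = 1; it crosses the x-axis at the gridline x = -2.
These observations pin down the coefficients. Check: (0, 0, 1) on the z-axis lies on the surface, and p(0, 0, 1) = 0. ✓

x - 2*y - 2*z + 2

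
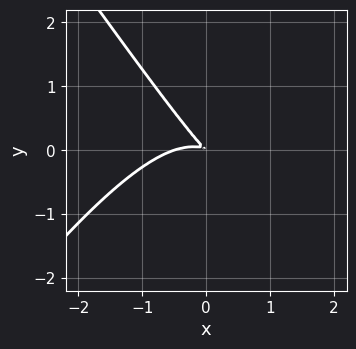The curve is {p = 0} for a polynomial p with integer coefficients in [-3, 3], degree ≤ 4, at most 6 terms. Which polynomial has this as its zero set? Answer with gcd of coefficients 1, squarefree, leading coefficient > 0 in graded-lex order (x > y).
First, degree: the shape is more complex than any degree-2 curve, so deg p = 3.
Finally, the integer polynomial consistent with all of this is the stated p.

2*x^3 - x*y^2 + x^2 + 3*x*y + 2*y^2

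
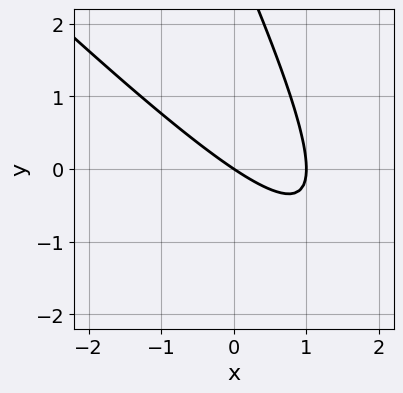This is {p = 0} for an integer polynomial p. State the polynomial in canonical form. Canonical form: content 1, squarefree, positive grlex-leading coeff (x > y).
Degree: a generic line meets the curve in up to 2 points, so deg p = 2.
From the visible intercepts: the x-axis gridline crossings are at x ∈ {0, 1}; it meets the y-axis at y = 0 (among the integer gridlines).
The integer polynomial consistent with all of this is the stated p.

2*x^2 + 3*x*y + y^2 - 2*x - 3*y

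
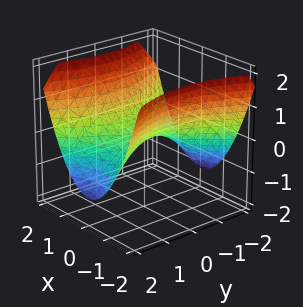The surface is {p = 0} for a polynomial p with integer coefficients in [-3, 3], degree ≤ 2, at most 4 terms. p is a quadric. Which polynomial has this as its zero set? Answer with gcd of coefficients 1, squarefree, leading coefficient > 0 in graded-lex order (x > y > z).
First, degree: a hyperbolic paraboloid; a quadric, so deg p = 2.
Next, symmetries: mirror symmetry y ↦ −y ⇒ only even powers of y; mirror symmetry x ↦ −x ⇒ only even powers of x.
Then, against the integer gridlines: it crosses the z-axis at the gridline z = 0; it meets the x-axis at x = 0 (among the integer gridlines).
Finally, solving for integer coefficients yields p as stated.

2*x^2 - y^2 - 3*z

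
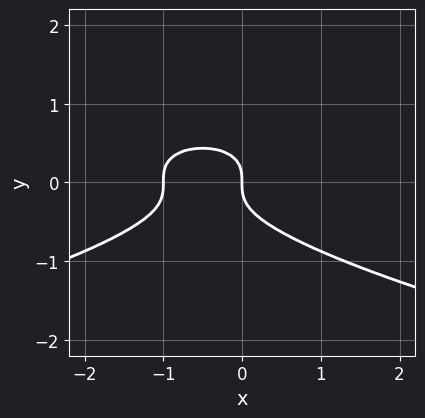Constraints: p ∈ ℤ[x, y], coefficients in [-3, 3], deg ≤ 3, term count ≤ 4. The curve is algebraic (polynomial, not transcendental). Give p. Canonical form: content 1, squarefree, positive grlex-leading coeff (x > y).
3*y^3 + x^2 + x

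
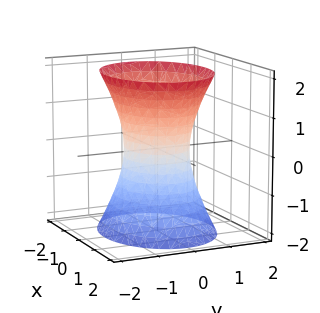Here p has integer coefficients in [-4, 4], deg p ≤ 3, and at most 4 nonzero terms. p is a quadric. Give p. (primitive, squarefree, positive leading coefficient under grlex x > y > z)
2*x^2 + 3*y^2 - z^2 - 2

1. deg p = 2. An hourglass — one-sheet hyperboloid; a quadric.
2. Symmetries: the z ↦ −z reflection is a symmetry, so z appears only in even powers; the y ↦ −y reflection is a symmetry, so y appears only in even powers; the x ↦ −x reflection is a symmetry, so x appears only in even powers.
3. From the visible intercepts: no z-intercept at any integer in the box; among the integer gridlines, it crosses the x-axis at x ∈ {-1, 1}.
4. Together with the visible shape, these determine p as stated.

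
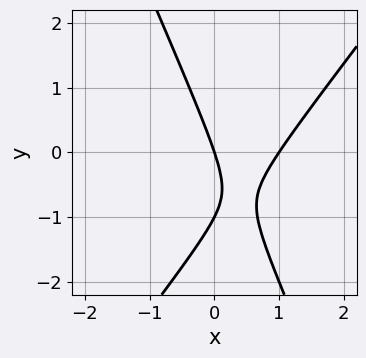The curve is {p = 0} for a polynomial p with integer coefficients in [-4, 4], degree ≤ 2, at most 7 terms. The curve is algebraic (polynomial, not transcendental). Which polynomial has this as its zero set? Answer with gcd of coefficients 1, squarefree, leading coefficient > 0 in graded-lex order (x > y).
1. The degree is 2 — no degree-1 curve has this shape.
2. Observable constraints: the x-axis gridline crossings are at x ∈ {0, 1}; among the integer gridlines, it crosses the y-axis at y ∈ {-1, 0}.
3. Together with the visible shape, these determine p as stated.

3*x^2 - x*y - y^2 - 3*x - y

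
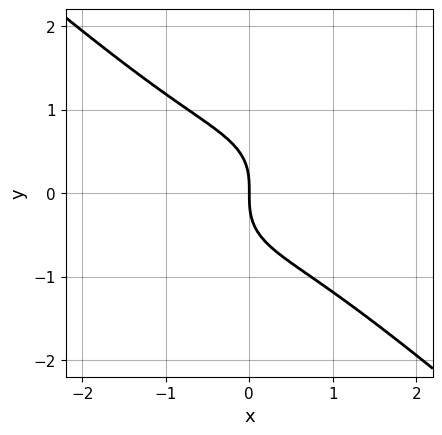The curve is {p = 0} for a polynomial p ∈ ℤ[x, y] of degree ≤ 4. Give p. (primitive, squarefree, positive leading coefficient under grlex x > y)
First, deg p = 3. The shape is more complex than any degree-2 curve.
Next, from the visible intercepts: it crosses the y-axis at the gridline y = 0; it meets the x-axis at x = 0 (among the integer gridlines).
Finally, solving for integer coefficients yields p as stated.

2*x^3 + 3*y^3 + 3*x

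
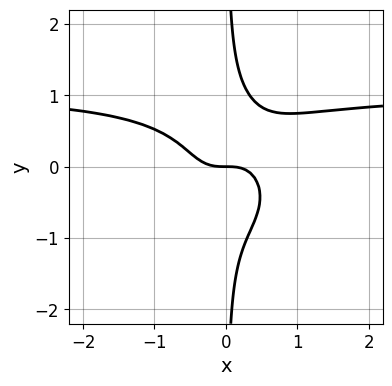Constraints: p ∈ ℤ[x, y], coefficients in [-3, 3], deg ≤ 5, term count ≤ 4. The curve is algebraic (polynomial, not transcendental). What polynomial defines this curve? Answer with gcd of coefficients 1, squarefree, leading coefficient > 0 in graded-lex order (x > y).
2*x^3*y + 3*x*y^3 - 2*x^3 - y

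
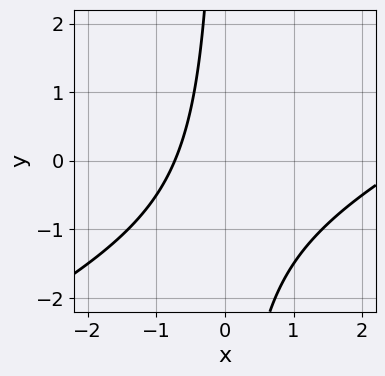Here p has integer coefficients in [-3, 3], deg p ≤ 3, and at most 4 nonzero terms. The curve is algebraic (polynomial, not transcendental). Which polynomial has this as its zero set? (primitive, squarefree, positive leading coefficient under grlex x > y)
x^2 - 2*x*y - 2*x - 2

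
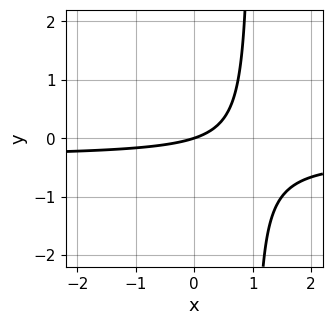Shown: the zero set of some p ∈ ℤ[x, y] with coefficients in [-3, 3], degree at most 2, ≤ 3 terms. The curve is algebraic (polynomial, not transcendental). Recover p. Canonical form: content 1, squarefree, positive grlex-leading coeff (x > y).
3*x*y + x - 3*y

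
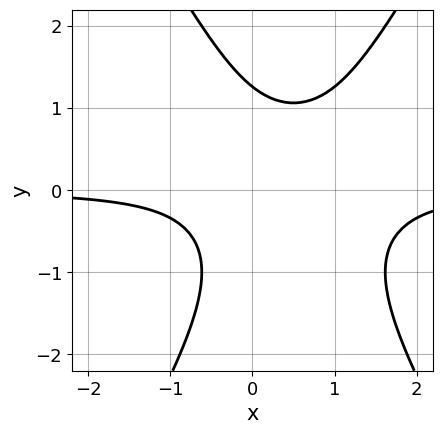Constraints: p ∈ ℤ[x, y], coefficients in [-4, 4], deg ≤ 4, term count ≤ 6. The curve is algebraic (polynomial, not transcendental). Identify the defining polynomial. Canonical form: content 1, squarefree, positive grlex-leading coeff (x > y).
3*x^2*y - y^3 - 3*x*y + 2

deg p = 3. A generic line meets the curve in up to 3 points.
From the axis intercepts and sections: the curve avoids every integer x-axis point in the box.
Solving for integer coefficients yields p as stated.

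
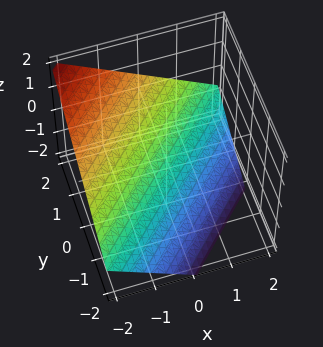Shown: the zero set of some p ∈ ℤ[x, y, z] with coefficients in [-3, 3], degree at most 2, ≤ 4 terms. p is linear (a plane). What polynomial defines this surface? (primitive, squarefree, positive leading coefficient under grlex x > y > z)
2*x - 2*y + 3*z + 2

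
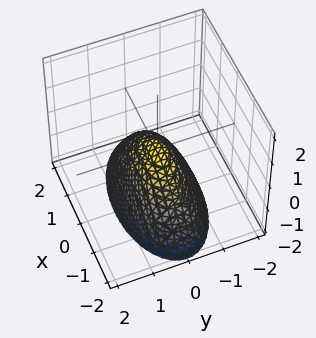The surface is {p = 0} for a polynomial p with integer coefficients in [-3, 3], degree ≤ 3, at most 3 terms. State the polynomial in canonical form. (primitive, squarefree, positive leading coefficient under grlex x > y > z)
x^2 + 3*y^2 + 2*z

1. The degree is 2 — a single bowl opening along one axis; a quadric.
2. Symmetries: the x ↦ −x reflection is a symmetry, so x appears only in even powers; the y ↦ −y reflection is a symmetry, so y appears only in even powers.
3. Checking where it meets the axes: one z-axis crossing is at z = 0; one y-axis crossing is at y = 0; it meets the x-axis at x = 0 (among the integer gridlines).
4. Together with the visible shape, these determine p as stated.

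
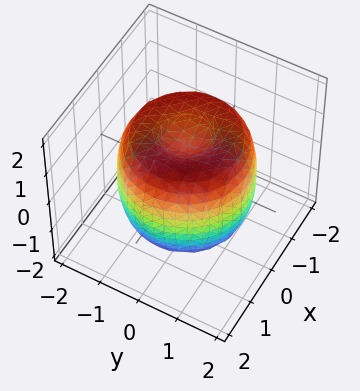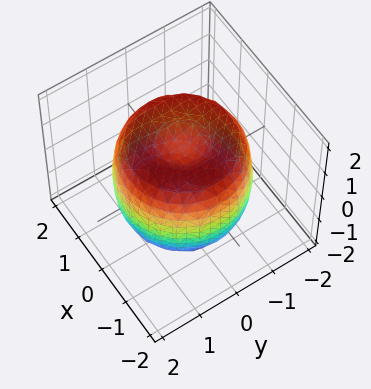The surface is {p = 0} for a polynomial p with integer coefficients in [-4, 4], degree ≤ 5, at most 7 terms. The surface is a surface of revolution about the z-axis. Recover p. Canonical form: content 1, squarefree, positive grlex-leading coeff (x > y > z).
deg p = 4.
Symmetries: the surface is invariant under rotation about z: p = q(x² + y², z).
Against the integer gridlines: a circular section at z = -1 has radius between 1 and 2; among the integer gridlines, it crosses the z-axis at z ∈ {-1, 1}.
Fitting integer coefficients to these (and the overall shape) gives p.

x^4 + 2*x^2*y^2 + y^4 - 2*x^2 - 2*y^2 + z^2 - 1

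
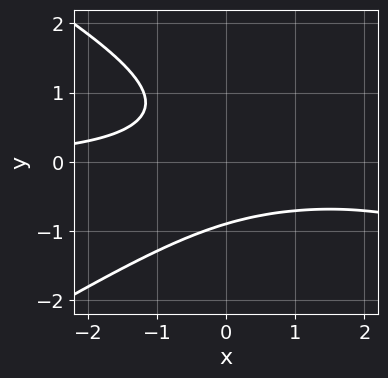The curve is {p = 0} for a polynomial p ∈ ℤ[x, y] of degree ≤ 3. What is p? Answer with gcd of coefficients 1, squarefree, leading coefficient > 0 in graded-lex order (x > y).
x^2*y - 3*y^3 - 3*x*y + y^2 - 3

1. The degree is 3 — no degree-2 curve has this shape.
2. From the visible intercepts: no x-intercept at any integer in the box.
3. These observations pin down the coefficients.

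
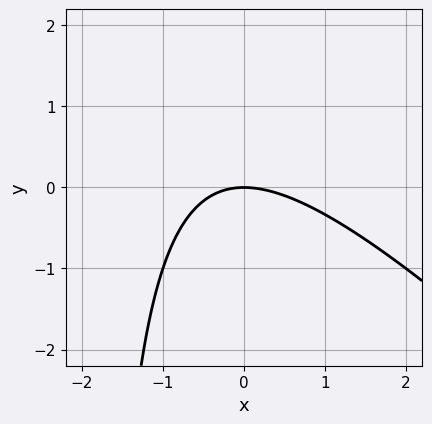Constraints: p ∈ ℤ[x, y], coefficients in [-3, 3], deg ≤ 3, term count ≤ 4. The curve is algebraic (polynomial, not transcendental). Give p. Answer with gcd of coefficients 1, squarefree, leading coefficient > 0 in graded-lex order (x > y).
1. Degree: the shape is more complex than any degree-1 curve, so deg p = 2.
2. From the axis intercepts and sections: it crosses the y-axis at the gridline y = 0; one x-axis crossing is at x = 0.
3. Solving for integer coefficients yields p as stated.

x^2 + x*y + 2*y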